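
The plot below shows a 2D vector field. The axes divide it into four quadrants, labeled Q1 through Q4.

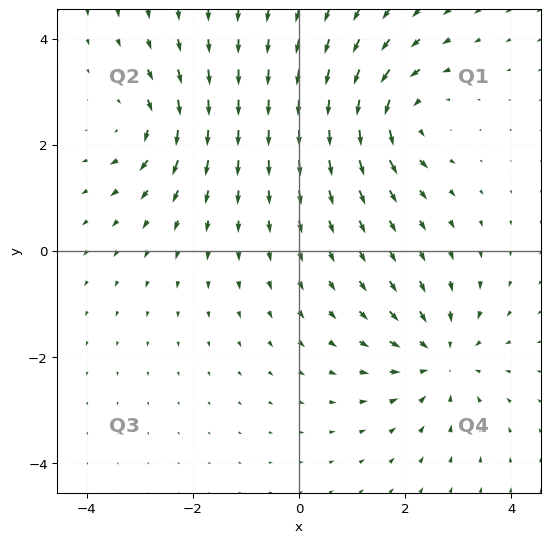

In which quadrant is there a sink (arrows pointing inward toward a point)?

The sink sits at approximately (2.7, -2.0), which lies in quadrant Q4. The divergence there is about -3, negative as expected for a sink.

Q4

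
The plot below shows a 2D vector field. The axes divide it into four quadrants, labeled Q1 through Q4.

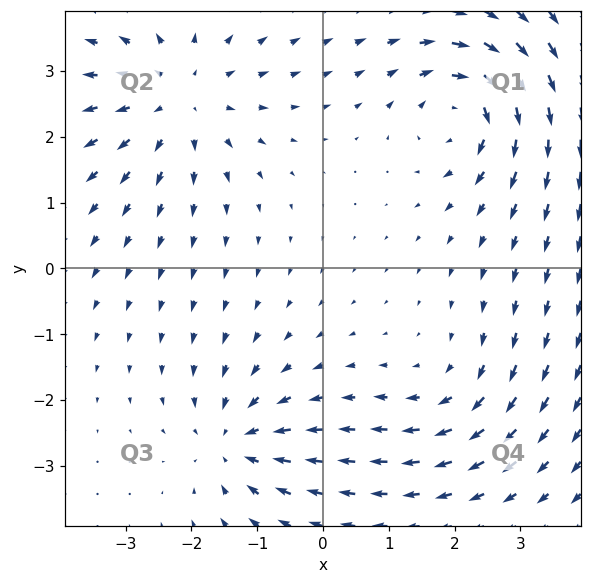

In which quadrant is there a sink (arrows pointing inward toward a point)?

Q3

The sink sits at approximately (-1.3, -2.6), which lies in quadrant Q3. The divergence there is about -4, negative as expected for a sink.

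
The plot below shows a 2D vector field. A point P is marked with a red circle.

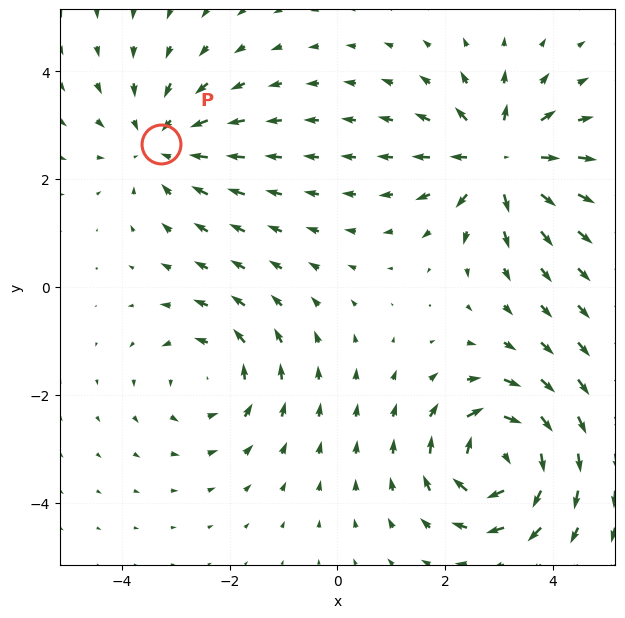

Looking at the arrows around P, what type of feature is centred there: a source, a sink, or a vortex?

sink

At P (-3.3, 2.7) the arrows converge inward. Divergence about -3, curl ≈0 — negative divergence with near-zero curl is a sink.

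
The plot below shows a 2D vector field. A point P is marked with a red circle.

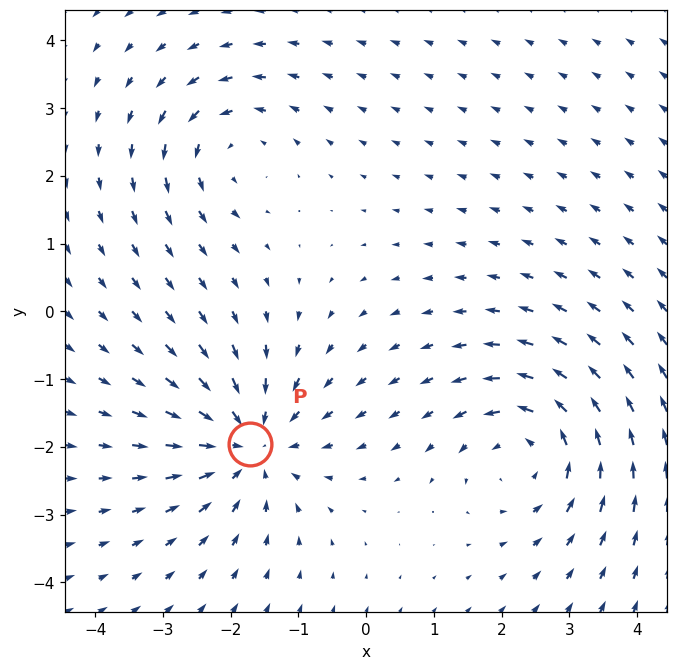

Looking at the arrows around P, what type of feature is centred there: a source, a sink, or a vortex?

At P (-1.7, -2.0) the arrows converge inward. Divergence about -4, curl ≈0 — negative divergence with near-zero curl is a sink.

sink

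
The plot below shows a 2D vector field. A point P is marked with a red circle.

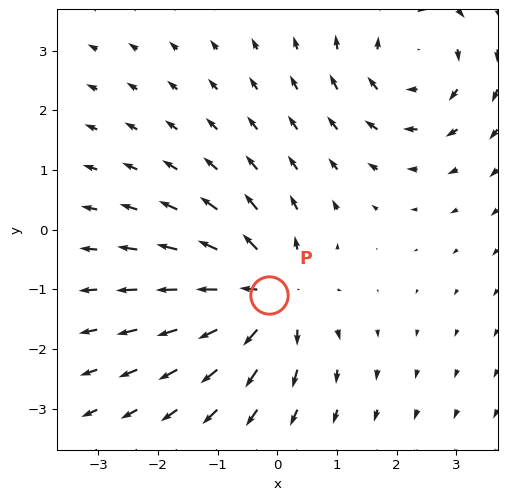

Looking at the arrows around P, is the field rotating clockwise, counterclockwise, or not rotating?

Near P at (-0.1, -1.1) the arrows show no circulation. The curl there is ≈0.

not rotating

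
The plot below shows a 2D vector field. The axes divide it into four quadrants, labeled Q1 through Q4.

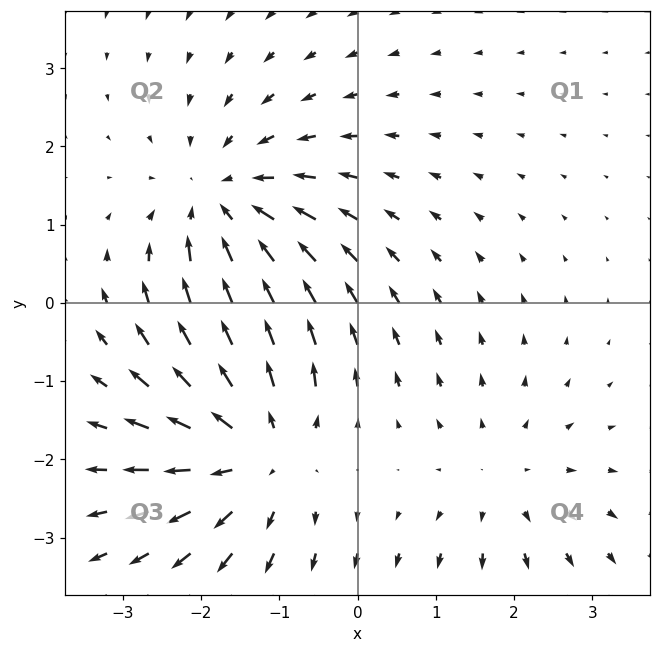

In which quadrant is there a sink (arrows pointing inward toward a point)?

Q2

The sink sits at approximately (-1.7, 1.2), which lies in quadrant Q2. The divergence there is about -4, negative as expected for a sink.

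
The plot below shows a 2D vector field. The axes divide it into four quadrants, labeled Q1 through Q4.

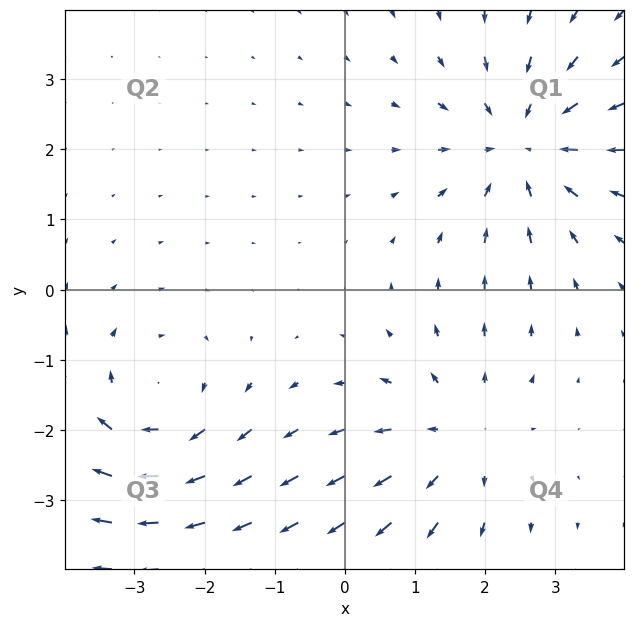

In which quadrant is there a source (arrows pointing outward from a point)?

The source sits at approximately (1.6, -2.1), which lies in quadrant Q4. The divergence there is about +3, positive as expected for a source.

Q4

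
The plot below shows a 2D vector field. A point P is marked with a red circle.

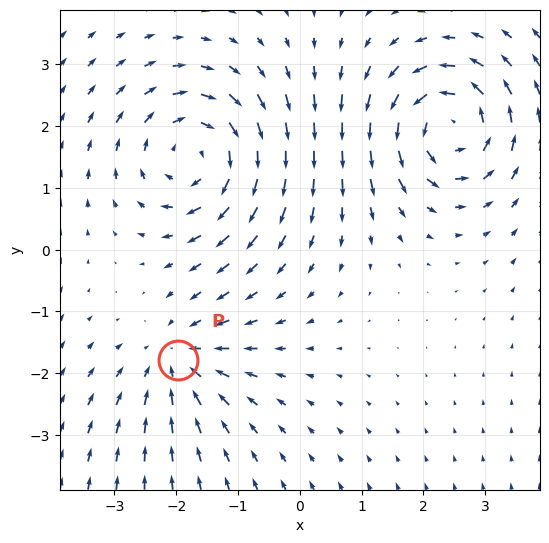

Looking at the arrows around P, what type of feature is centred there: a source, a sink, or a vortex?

sink

At P (-2.0, -1.8) the arrows converge inward. Divergence about -3, curl ≈0 — negative divergence with near-zero curl is a sink.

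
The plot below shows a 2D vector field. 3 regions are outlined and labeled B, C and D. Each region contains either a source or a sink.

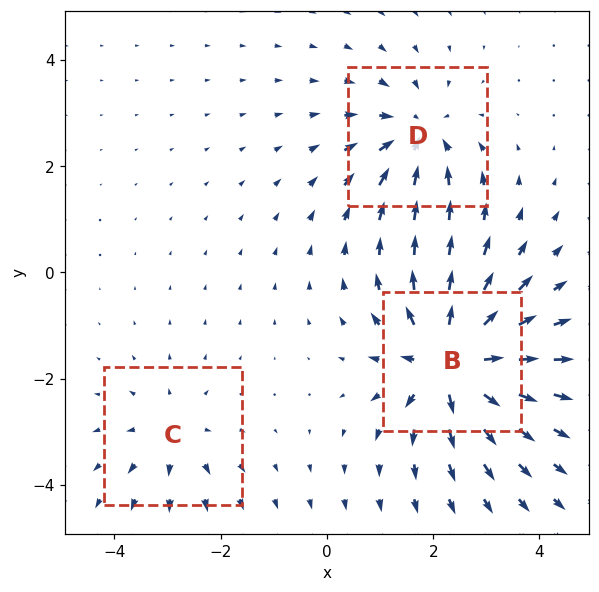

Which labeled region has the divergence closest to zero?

Divergence at each region's feature centre — B: about +6, C: about +2, D: about -4. Region C is closest to zero.

C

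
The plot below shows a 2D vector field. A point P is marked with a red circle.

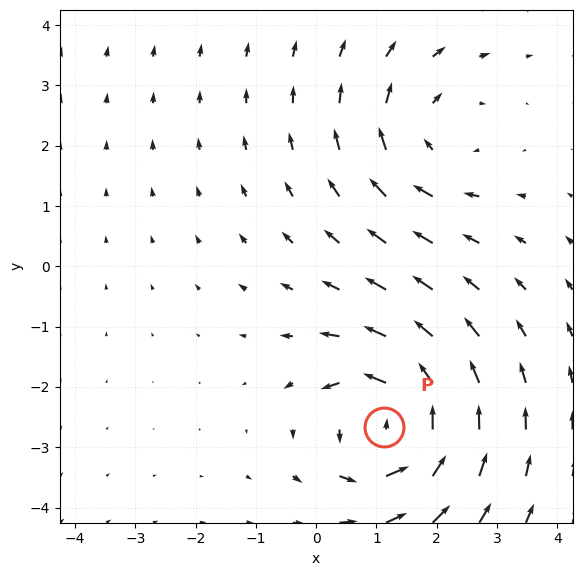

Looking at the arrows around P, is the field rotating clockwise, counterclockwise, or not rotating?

Near P at (1.1, -2.7) the arrows circulate counterclockwise. The curl (z-component) there is about +6; positive curl means counterclockwise rotation.

counterclockwise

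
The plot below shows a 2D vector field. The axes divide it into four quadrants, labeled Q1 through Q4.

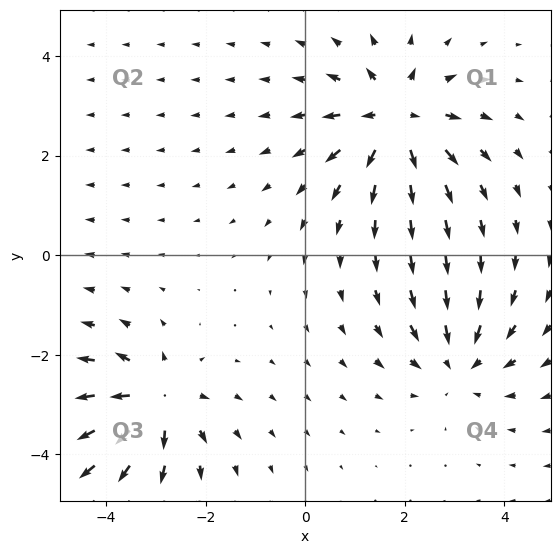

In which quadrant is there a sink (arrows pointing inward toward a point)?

The sink sits at approximately (3.1, -2.2), which lies in quadrant Q4. The divergence there is about -3, negative as expected for a sink.

Q4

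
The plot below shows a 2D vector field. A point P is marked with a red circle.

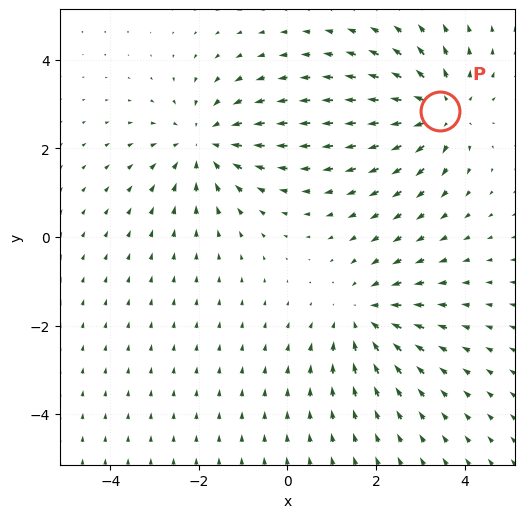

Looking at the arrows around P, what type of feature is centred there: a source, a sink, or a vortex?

source

At P (3.5, 2.8) the arrows spread outward. Divergence about +5, curl ≈0 — positive divergence with near-zero curl is a source.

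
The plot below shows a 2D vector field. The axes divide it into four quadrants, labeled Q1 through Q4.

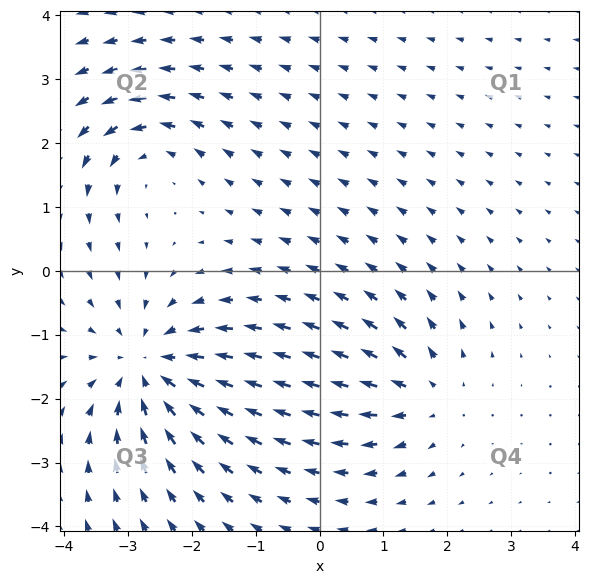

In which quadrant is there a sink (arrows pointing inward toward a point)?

The sink sits at approximately (-2.7, -1.5), which lies in quadrant Q3. The divergence there is about -5, negative as expected for a sink.

Q3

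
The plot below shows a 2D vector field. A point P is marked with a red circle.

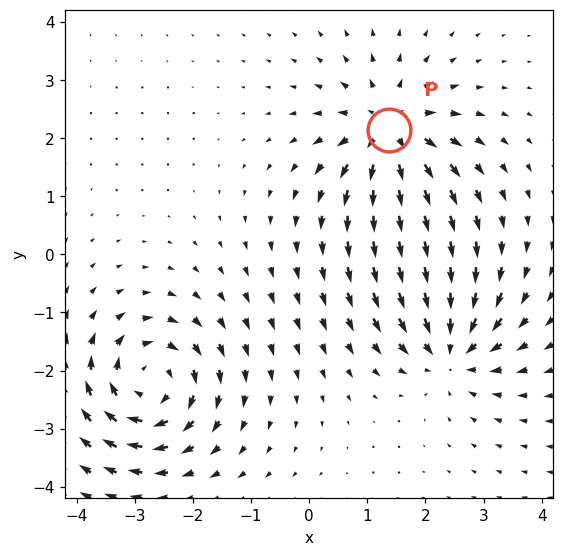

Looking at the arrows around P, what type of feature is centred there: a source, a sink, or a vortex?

source

At P (1.4, 2.1) the arrows spread outward. Divergence about +6, curl ≈0 — positive divergence with near-zero curl is a source.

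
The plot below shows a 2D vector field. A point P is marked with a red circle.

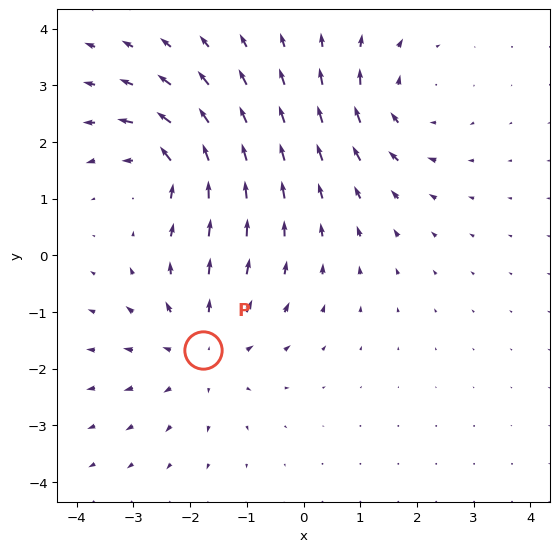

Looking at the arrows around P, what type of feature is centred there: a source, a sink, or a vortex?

At P (-1.8, -1.7) the arrows spread outward. Divergence about +3, curl ≈0 — positive divergence with near-zero curl is a source.

source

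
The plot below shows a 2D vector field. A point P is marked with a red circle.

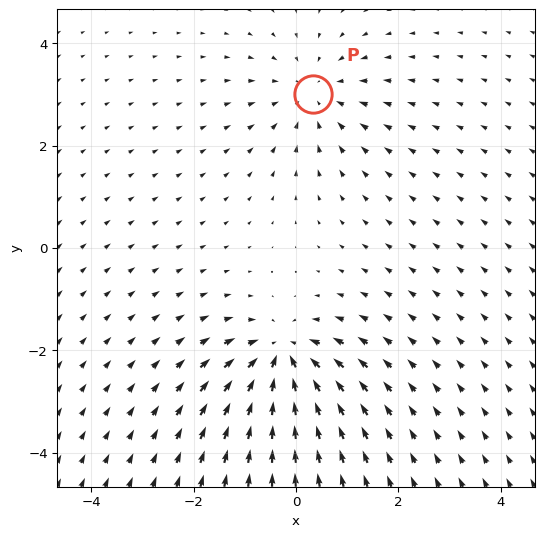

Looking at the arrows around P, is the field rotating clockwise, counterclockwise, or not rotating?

not rotating

Near P at (0.3, 3.0) the arrows show no circulation. The curl there is ≈0.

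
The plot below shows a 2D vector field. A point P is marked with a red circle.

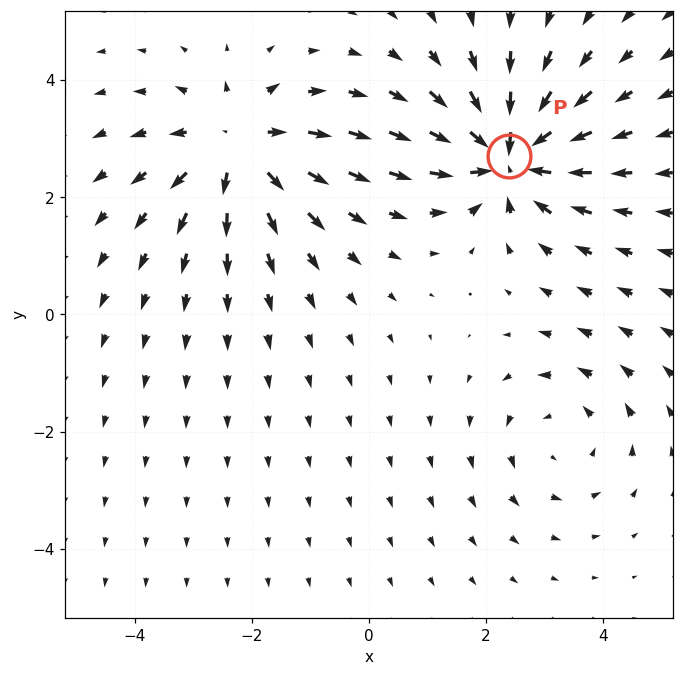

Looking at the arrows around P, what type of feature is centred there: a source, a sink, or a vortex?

sink

At P (2.4, 2.7) the arrows converge inward. Divergence about -6, curl ≈0 — negative divergence with near-zero curl is a sink.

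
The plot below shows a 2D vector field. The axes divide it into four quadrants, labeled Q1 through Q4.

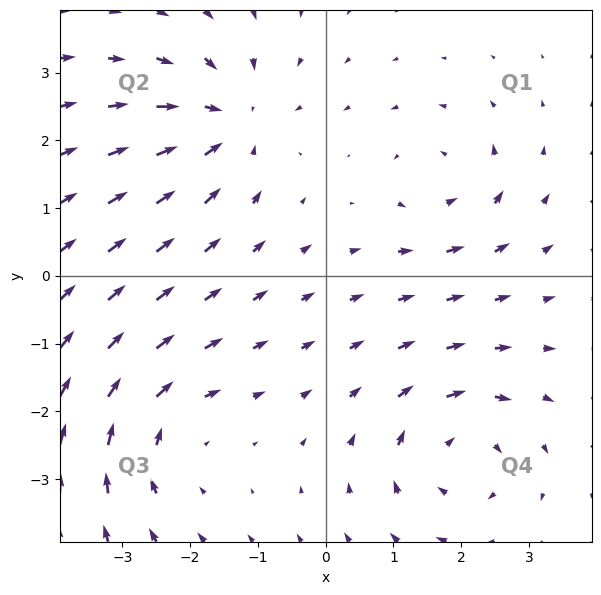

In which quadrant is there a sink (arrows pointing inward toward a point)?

The sink sits at approximately (-1.4, 2.3), which lies in quadrant Q2. The divergence there is about -5, negative as expected for a sink.

Q2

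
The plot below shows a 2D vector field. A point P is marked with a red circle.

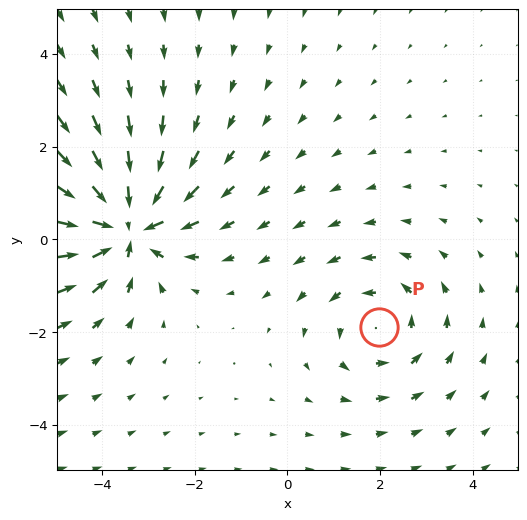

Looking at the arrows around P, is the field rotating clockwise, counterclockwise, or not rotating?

Near P at (2.0, -1.9) the arrows circulate counterclockwise. The curl (z-component) there is about +2; positive curl means counterclockwise rotation.

counterclockwise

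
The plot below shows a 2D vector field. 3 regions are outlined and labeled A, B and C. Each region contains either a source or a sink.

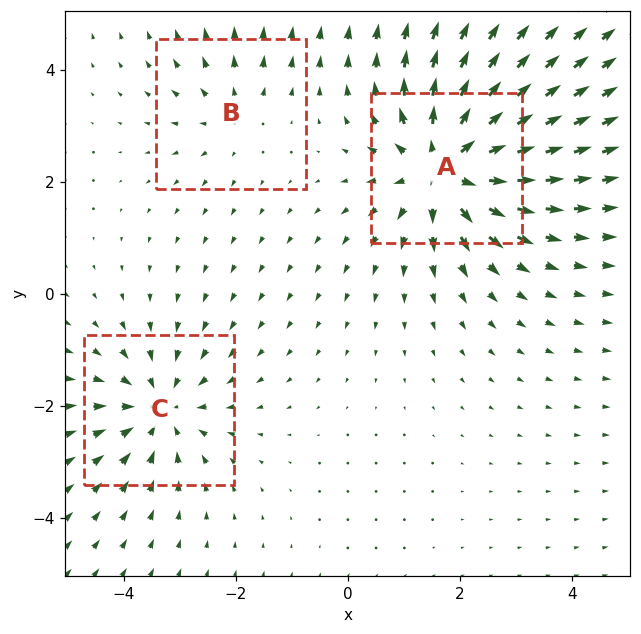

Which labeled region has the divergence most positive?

Divergence at each region's feature centre — A: about +5, B: about +2, C: about -3. Region A is most positive.

A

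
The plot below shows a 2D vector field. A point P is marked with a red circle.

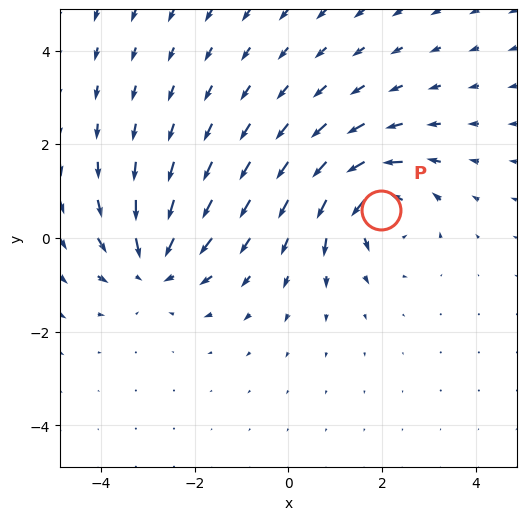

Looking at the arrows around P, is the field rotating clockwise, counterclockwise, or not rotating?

Near P at (2.0, 0.6) the arrows circulate counterclockwise. The curl (z-component) there is about +5; positive curl means counterclockwise rotation.

counterclockwise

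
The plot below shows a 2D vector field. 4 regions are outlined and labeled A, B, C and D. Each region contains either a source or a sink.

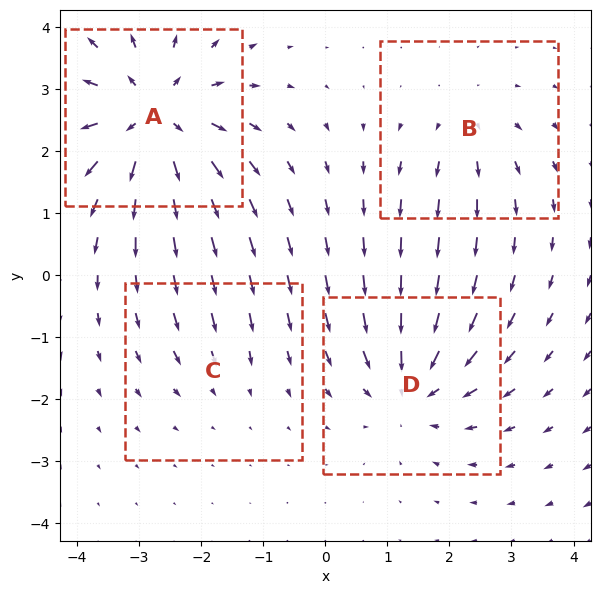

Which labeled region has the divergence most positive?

Divergence at each region's feature centre — A: about +7, B: about +3, C: about -2, D: about -5. Region A is most positive.

A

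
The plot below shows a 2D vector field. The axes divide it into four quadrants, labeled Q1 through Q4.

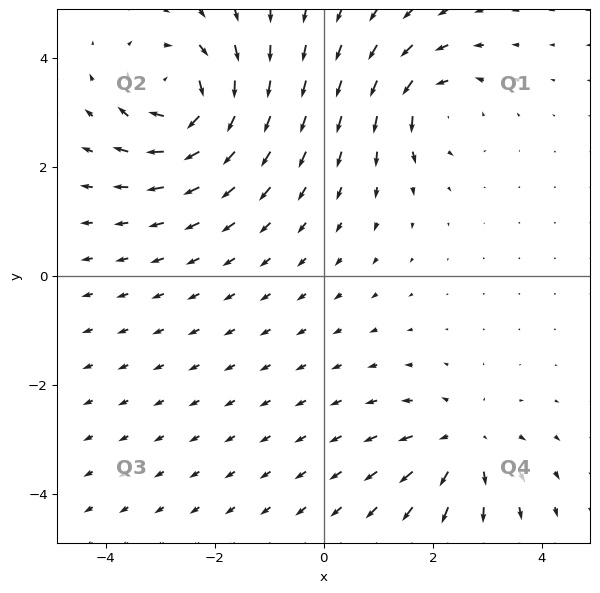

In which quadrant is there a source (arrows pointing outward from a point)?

Q4

The source sits at approximately (2.6, -3.1), which lies in quadrant Q4. The divergence there is about +3, positive as expected for a source.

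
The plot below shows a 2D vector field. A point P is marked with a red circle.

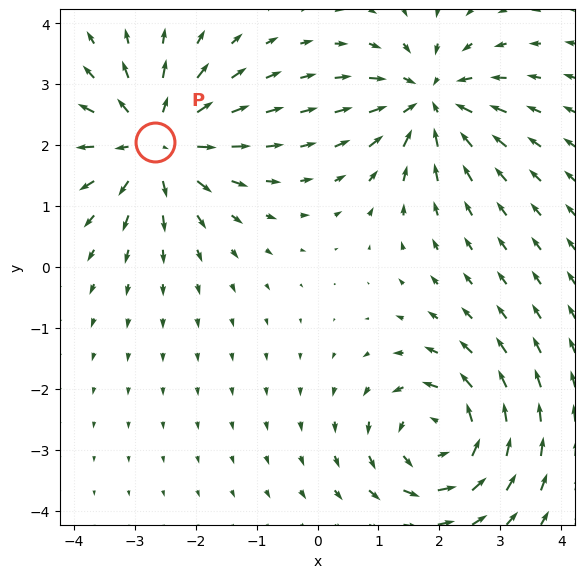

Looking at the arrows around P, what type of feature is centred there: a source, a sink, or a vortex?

At P (-2.7, 2.1) the arrows spread outward. Divergence about +6, curl ≈0 — positive divergence with near-zero curl is a source.

source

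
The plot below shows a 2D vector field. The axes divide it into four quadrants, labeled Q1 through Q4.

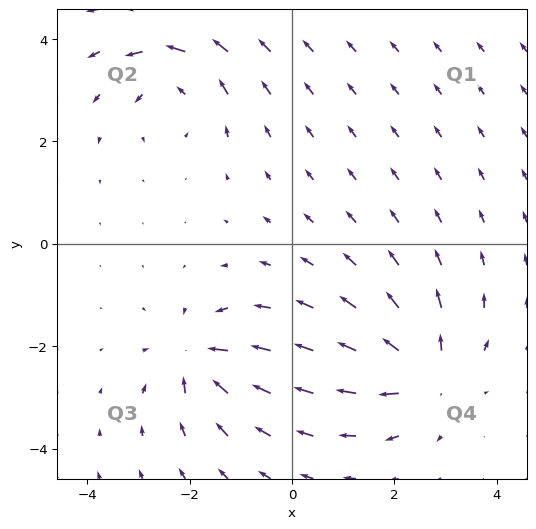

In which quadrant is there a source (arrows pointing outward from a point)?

The source sits at approximately (2.6, -2.5), which lies in quadrant Q4. The divergence there is about +5, positive as expected for a source.

Q4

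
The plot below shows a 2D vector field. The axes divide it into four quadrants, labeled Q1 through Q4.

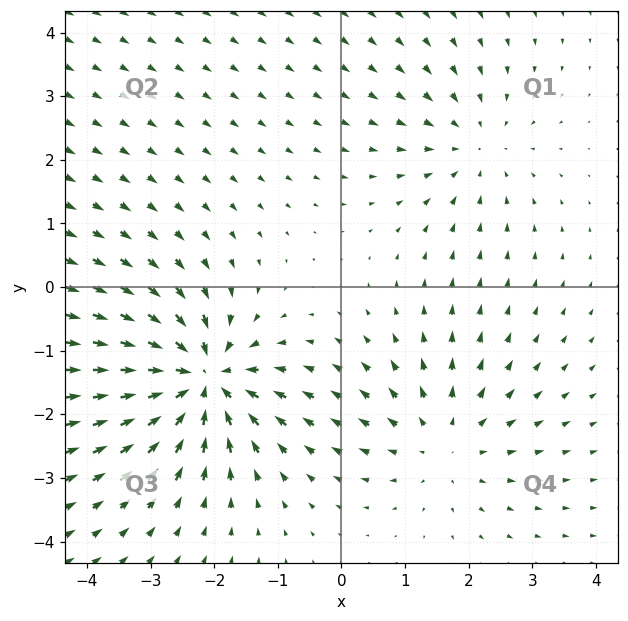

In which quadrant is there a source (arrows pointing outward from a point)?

The source sits at approximately (1.6, -2.4), which lies in quadrant Q4. The divergence there is about +3, positive as expected for a source.

Q4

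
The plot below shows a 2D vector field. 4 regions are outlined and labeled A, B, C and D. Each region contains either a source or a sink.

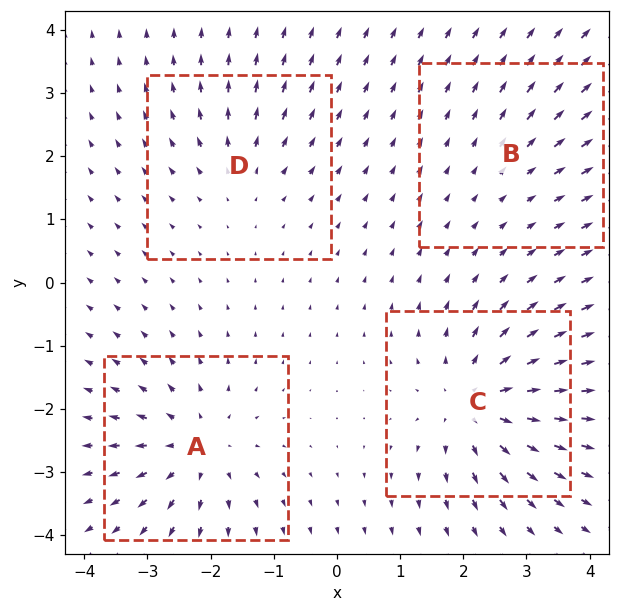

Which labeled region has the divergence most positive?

Divergence at each region's feature centre — A: about +5, B: about +2, C: about +6, D: about +3. Region C is most positive.

C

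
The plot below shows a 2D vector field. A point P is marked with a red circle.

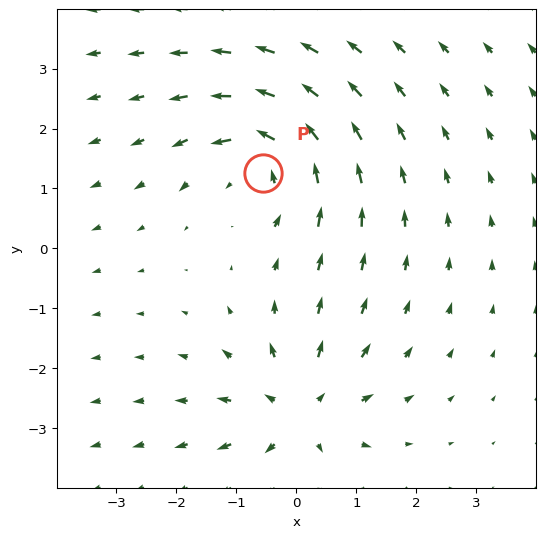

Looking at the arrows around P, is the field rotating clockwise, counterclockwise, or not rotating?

counterclockwise

Near P at (-0.6, 1.3) the arrows circulate counterclockwise. The curl (z-component) there is about +3; positive curl means counterclockwise rotation.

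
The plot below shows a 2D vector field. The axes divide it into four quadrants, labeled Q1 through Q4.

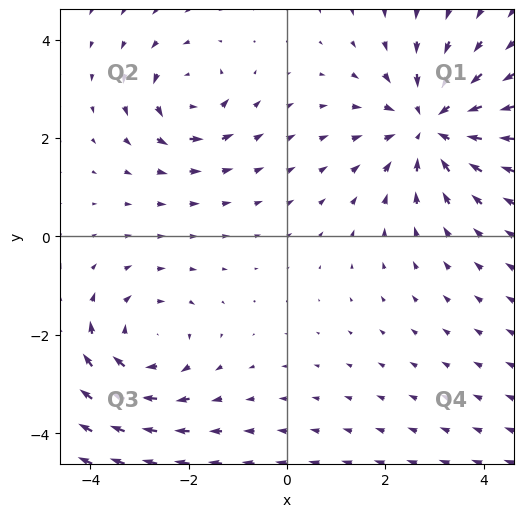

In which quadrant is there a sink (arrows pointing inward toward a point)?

Q1

The sink sits at approximately (2.9, 2.3), which lies in quadrant Q1. The divergence there is about -4, negative as expected for a sink.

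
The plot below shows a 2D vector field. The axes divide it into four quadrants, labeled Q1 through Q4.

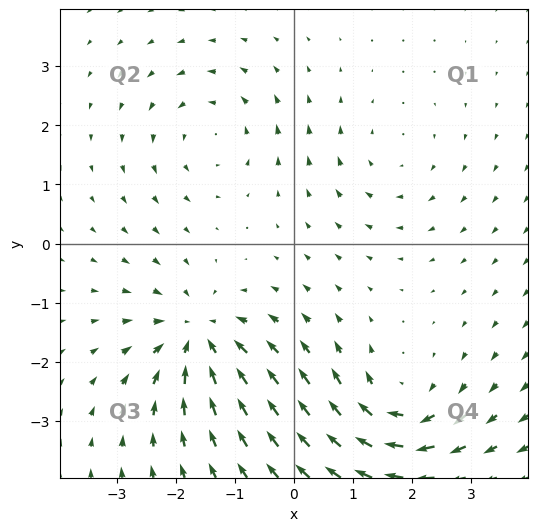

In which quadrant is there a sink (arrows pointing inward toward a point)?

The sink sits at approximately (-1.6, -1.6), which lies in quadrant Q3. The divergence there is about -6, negative as expected for a sink.

Q3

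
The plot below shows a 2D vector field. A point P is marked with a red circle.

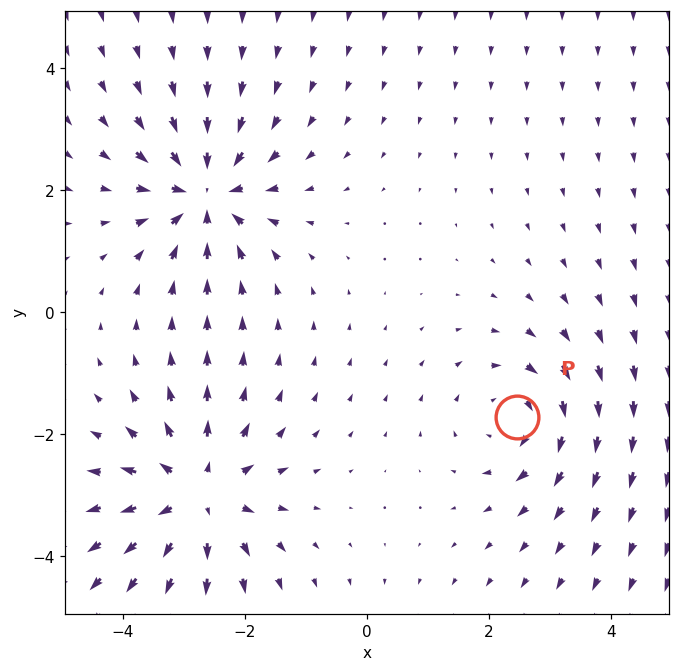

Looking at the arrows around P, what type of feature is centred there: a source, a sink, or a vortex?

At P (2.5, -1.7) the arrows circulate clockwise. Divergence ≈0, curl about -3 — near-zero divergence with nonzero curl is a vortex.

vortex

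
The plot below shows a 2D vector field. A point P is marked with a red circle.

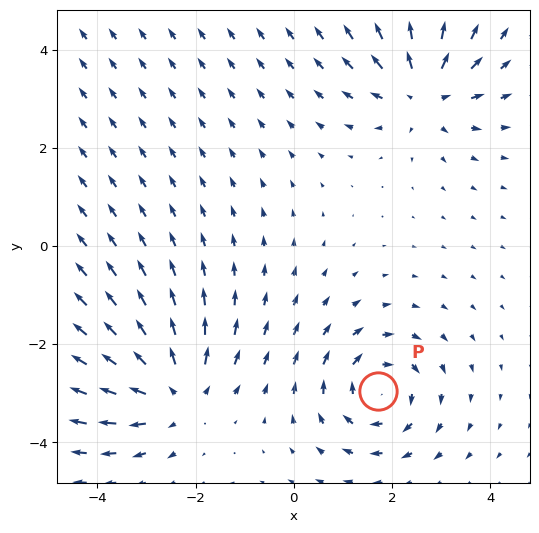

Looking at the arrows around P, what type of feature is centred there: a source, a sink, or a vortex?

At P (1.7, -3.0) the arrows circulate clockwise. Divergence ≈0, curl about -4 — near-zero divergence with nonzero curl is a vortex.

vortex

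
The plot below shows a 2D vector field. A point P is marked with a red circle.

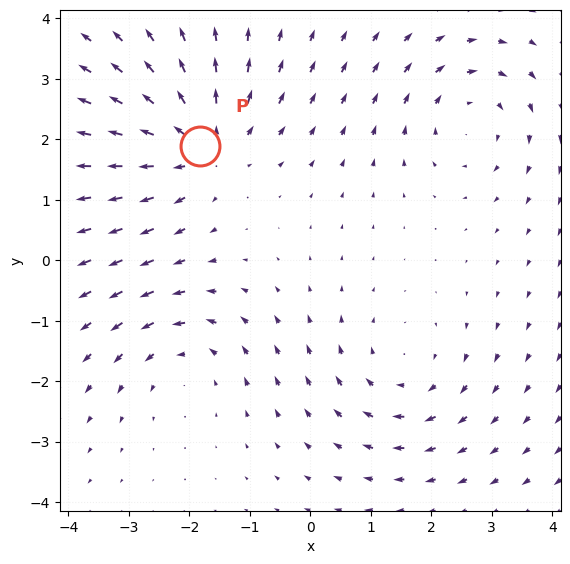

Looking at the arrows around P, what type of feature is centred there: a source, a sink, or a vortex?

At P (-1.8, 1.9) the arrows spread outward. Divergence about +4, curl ≈0 — positive divergence with near-zero curl is a source.

source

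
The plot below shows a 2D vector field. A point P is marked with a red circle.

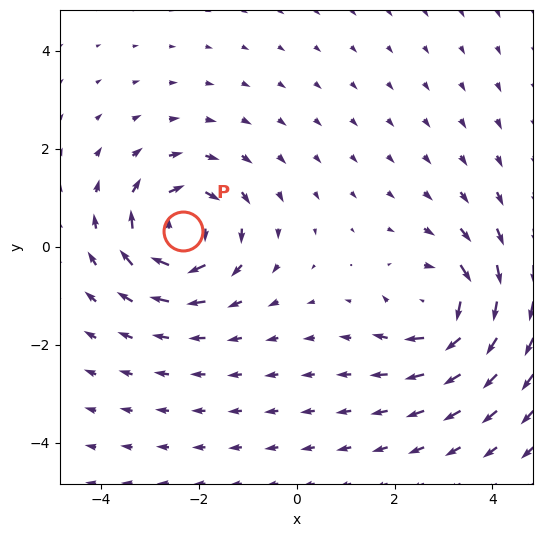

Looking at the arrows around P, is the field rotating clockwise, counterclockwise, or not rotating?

Near P at (-2.3, 0.3) the arrows circulate clockwise. The curl (z-component) there is about -5; negative curl means clockwise rotation.

clockwise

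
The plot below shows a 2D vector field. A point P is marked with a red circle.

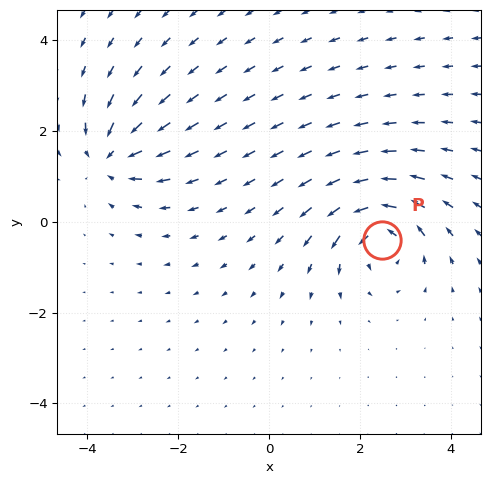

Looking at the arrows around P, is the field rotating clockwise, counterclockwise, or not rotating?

Near P at (2.5, -0.4) the arrows circulate counterclockwise. The curl (z-component) there is about +6; positive curl means counterclockwise rotation.

counterclockwise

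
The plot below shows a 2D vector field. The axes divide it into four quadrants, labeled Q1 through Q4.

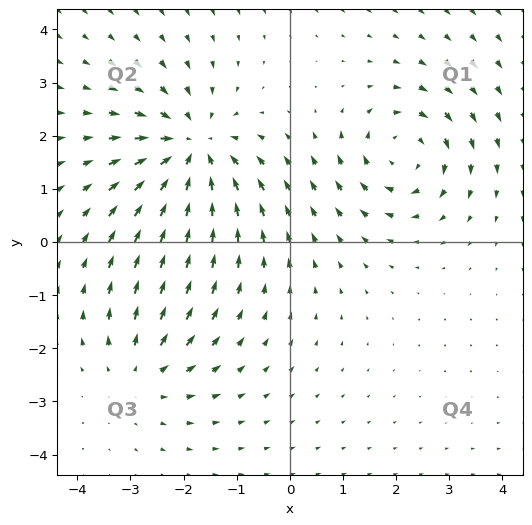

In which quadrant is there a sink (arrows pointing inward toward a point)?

The sink sits at approximately (-1.8, 1.7), which lies in quadrant Q2. The divergence there is about -4, negative as expected for a sink.

Q2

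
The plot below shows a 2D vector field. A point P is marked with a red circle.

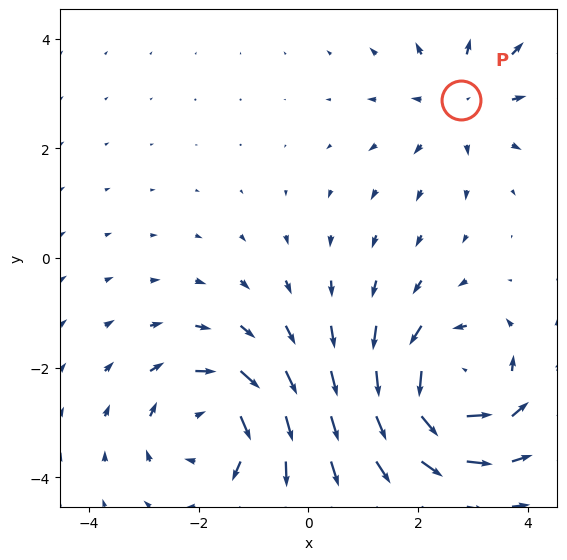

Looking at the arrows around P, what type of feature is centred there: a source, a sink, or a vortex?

source

At P (2.8, 2.9) the arrows spread outward. Divergence about +3, curl ≈0 — positive divergence with near-zero curl is a source.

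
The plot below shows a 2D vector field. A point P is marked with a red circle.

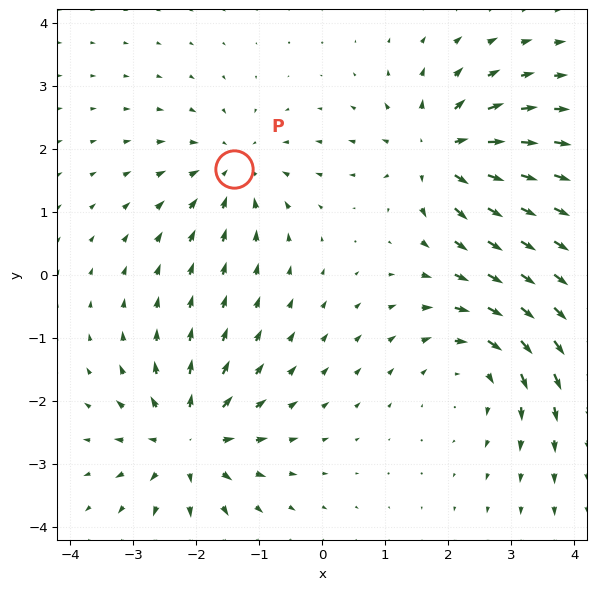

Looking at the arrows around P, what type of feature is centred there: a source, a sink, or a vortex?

At P (-1.4, 1.7) the arrows converge inward. Divergence about -4, curl ≈0 — negative divergence with near-zero curl is a sink.

sink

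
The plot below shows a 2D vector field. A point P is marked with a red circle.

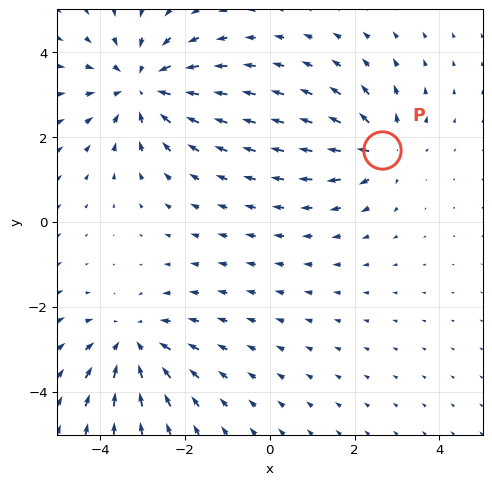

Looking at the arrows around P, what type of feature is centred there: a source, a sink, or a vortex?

At P (2.7, 1.7) the arrows spread outward. Divergence about +4, curl ≈0 — positive divergence with near-zero curl is a source.

source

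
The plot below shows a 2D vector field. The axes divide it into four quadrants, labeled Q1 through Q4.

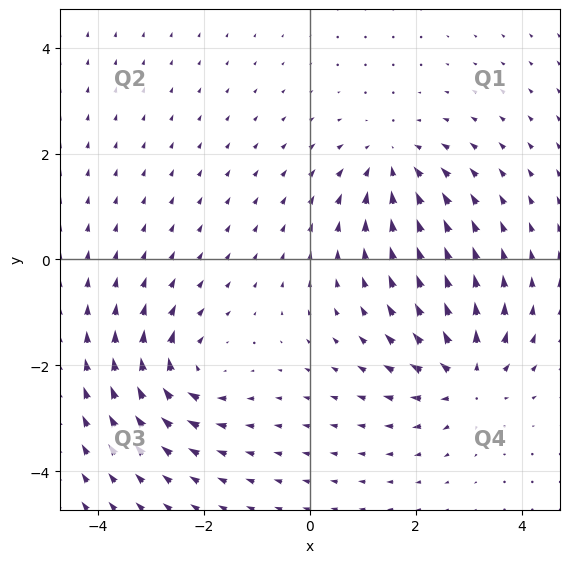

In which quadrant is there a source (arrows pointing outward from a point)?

The source sits at approximately (3.0, -2.2), which lies in quadrant Q4. The divergence there is about +5, positive as expected for a source.

Q4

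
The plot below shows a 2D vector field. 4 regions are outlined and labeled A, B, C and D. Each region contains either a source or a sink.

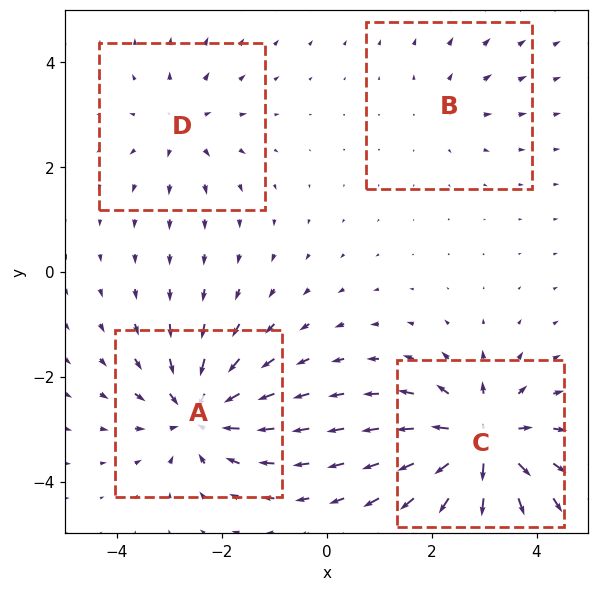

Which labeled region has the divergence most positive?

Divergence at each region's feature centre — A: about -6, B: about +2, C: about +8, D: about +4. Region C is most positive.

C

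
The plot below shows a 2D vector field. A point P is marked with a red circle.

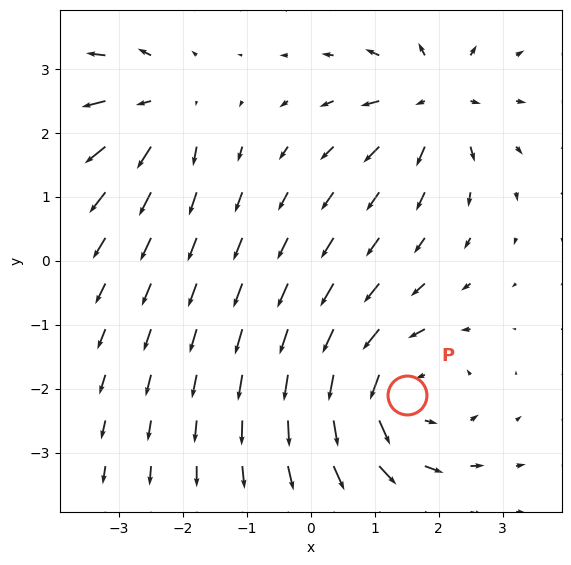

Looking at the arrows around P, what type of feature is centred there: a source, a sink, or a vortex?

At P (1.5, -2.1) the arrows circulate counterclockwise. Divergence ≈0, curl about +5 — near-zero divergence with nonzero curl is a vortex.

vortex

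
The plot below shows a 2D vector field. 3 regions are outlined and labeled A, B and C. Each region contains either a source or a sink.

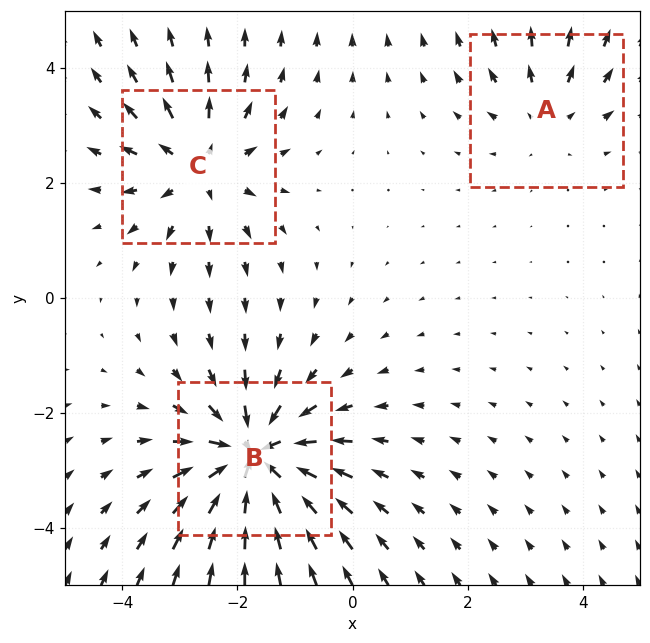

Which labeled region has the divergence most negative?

B

Divergence at each region's feature centre — A: about +2, B: about -5, C: about +4. Region B is most negative.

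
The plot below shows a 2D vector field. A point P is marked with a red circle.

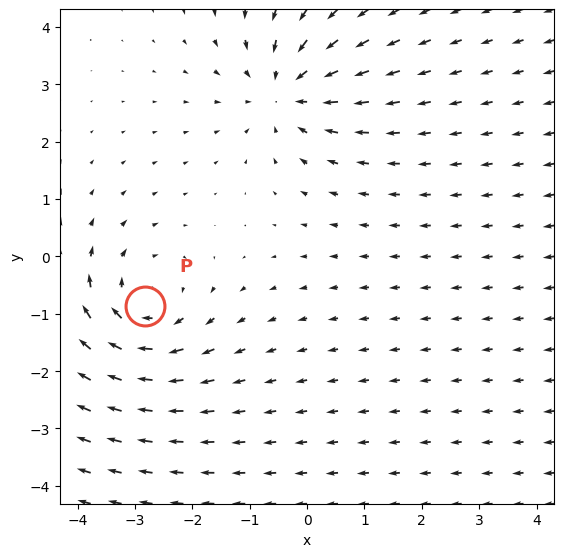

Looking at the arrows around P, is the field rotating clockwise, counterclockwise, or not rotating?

Near P at (-2.8, -0.9) the arrows circulate clockwise. The curl (z-component) there is about -3; negative curl means clockwise rotation.

clockwise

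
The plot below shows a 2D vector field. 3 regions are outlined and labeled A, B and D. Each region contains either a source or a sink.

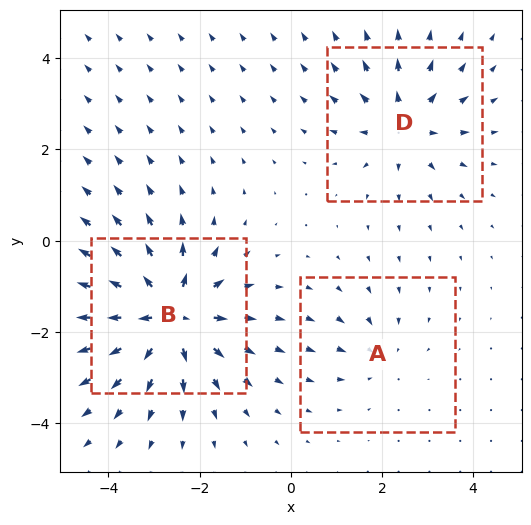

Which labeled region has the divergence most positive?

Divergence at each region's feature centre — A: about -2, B: about +5, D: about +3. Region B is most positive.

B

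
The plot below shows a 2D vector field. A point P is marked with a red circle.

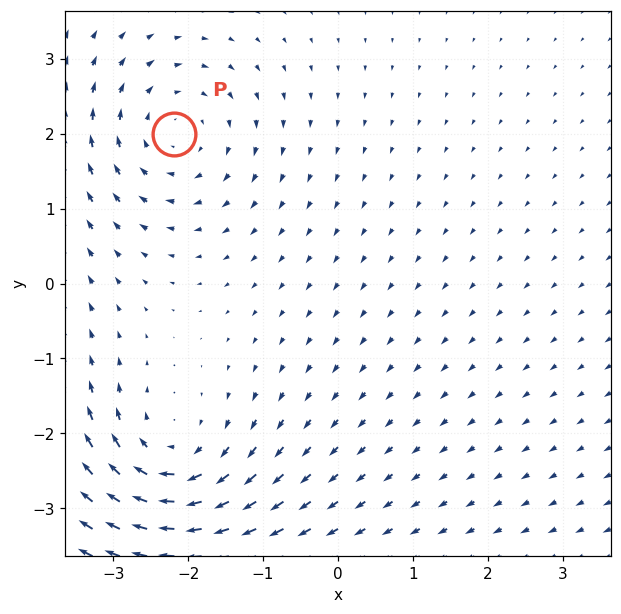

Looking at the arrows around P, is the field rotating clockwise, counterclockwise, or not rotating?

Near P at (-2.2, 2.0) the arrows circulate clockwise. The curl (z-component) there is about -3; negative curl means clockwise rotation.

clockwise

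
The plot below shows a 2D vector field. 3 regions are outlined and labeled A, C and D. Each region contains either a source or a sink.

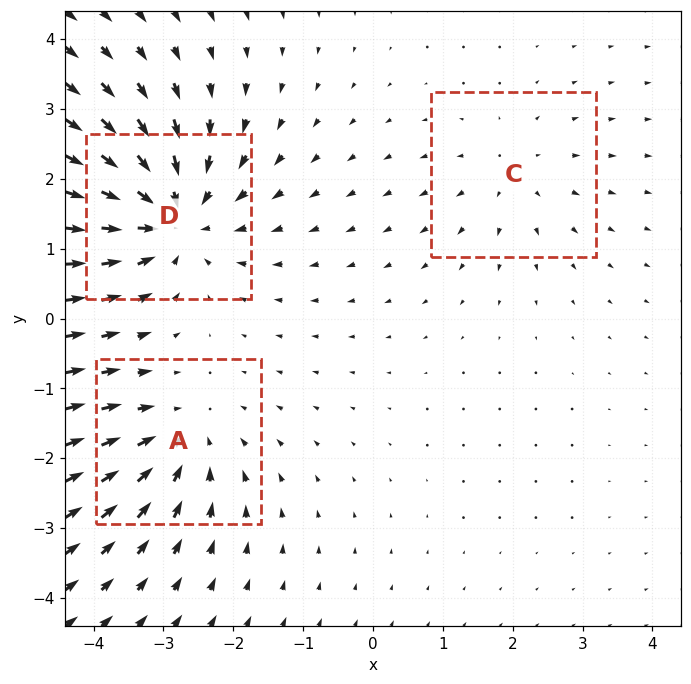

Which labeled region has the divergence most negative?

Divergence at each region's feature centre — A: about -3, C: about +2, D: about -5. Region D is most negative.

D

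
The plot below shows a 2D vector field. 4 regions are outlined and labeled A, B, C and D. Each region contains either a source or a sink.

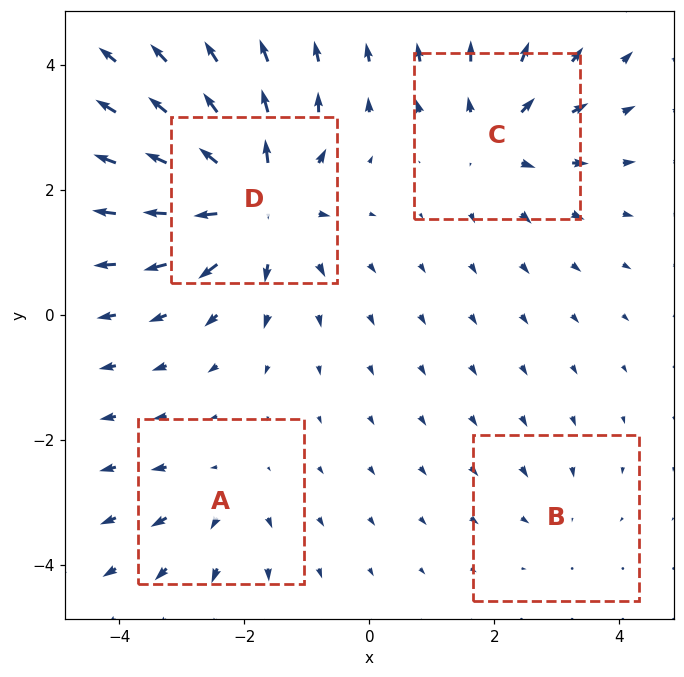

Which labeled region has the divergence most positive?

D

Divergence at each region's feature centre — A: about +3, B: about -2, C: about +5, D: about +8. Region D is most positive.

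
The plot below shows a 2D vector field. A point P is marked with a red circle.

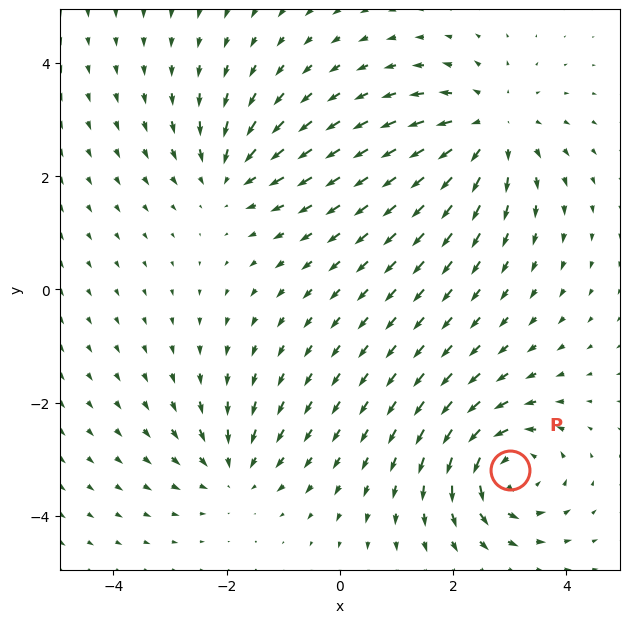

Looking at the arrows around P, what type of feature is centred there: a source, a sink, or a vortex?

At P (3.0, -3.2) the arrows circulate counterclockwise. Divergence ≈0, curl about +6 — near-zero divergence with nonzero curl is a vortex.

vortex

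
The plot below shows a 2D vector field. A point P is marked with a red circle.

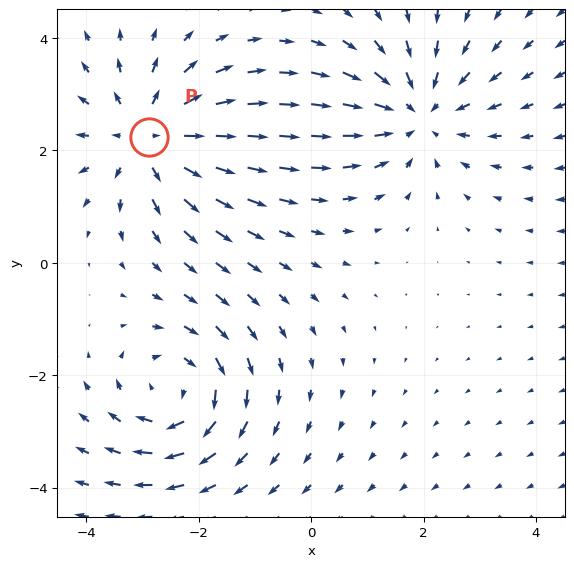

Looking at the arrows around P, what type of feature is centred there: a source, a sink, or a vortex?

source

At P (-2.9, 2.2) the arrows spread outward. Divergence about +3, curl ≈0 — positive divergence with near-zero curl is a source.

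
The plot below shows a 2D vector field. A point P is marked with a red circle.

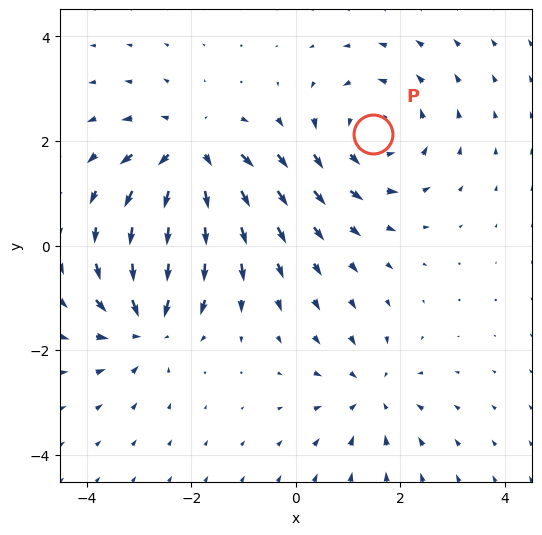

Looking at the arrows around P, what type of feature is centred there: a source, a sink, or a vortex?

At P (1.5, 2.1) the arrows circulate counterclockwise. Divergence ≈0, curl about +4 — near-zero divergence with nonzero curl is a vortex.

vortex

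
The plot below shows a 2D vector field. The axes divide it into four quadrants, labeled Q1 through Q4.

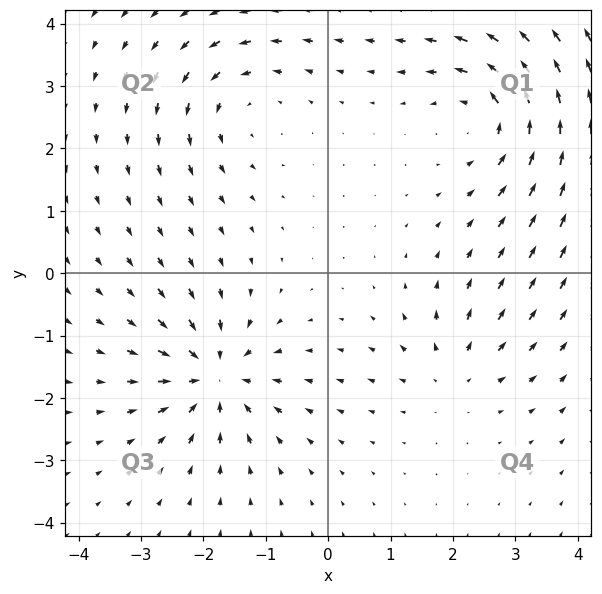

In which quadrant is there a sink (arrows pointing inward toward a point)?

Q3

The sink sits at approximately (-1.8, -1.7), which lies in quadrant Q3. The divergence there is about -6, negative as expected for a sink.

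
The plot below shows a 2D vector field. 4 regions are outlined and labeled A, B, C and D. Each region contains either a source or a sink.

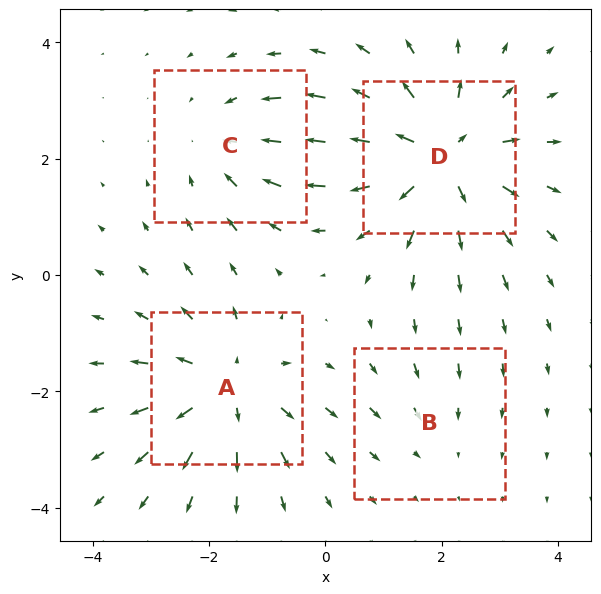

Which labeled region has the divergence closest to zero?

Divergence at each region's feature centre — A: about +5, B: about -2, C: about -3, D: about +6. Region B is closest to zero.

B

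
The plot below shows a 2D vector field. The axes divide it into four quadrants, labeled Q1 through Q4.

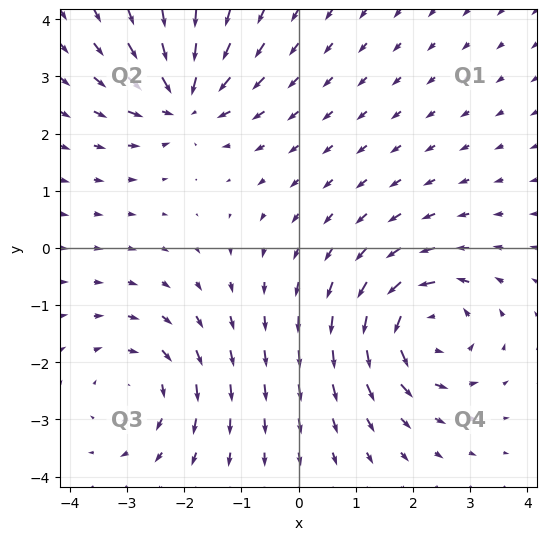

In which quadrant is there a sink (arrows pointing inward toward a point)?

The sink sits at approximately (-2.0, 2.6), which lies in quadrant Q2. The divergence there is about -6, negative as expected for a sink.

Q2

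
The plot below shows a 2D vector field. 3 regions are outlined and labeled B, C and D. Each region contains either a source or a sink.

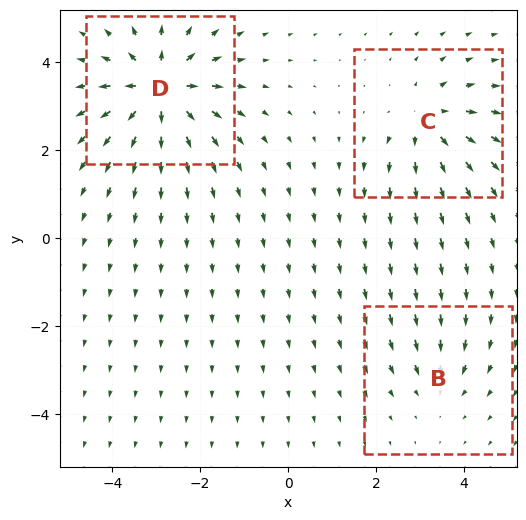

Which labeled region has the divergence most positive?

D

Divergence at each region's feature centre — B: about -2, C: about +4, D: about +6. Region D is most positive.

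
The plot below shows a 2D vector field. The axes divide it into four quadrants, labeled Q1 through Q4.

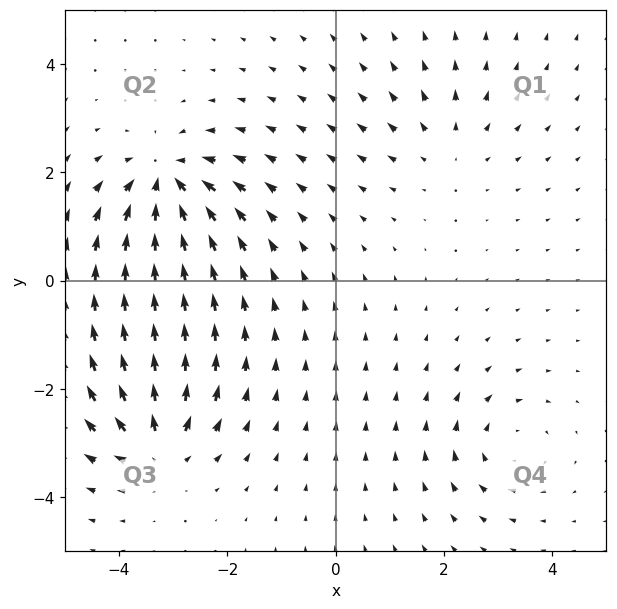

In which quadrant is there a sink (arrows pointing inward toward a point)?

The sink sits at approximately (-3.1, 1.8), which lies in quadrant Q2. The divergence there is about -6, negative as expected for a sink.

Q2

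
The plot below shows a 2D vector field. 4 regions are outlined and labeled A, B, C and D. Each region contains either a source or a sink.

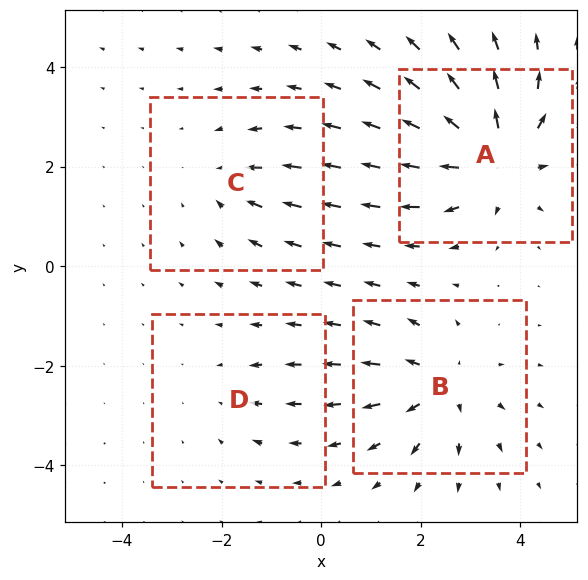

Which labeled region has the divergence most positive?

A

Divergence at each region's feature centre — A: about +7, B: about +5, C: about -3, D: about -2. Region A is most positive.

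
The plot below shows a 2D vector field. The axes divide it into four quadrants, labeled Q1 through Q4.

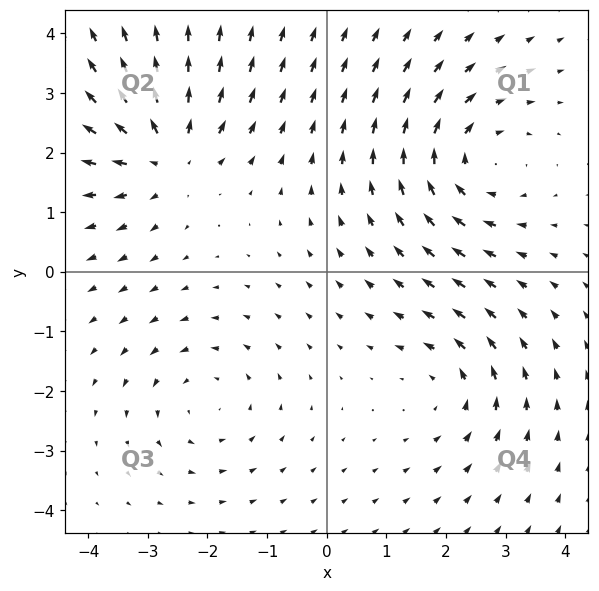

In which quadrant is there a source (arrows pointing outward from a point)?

Q2

The source sits at approximately (-2.7, 2.0), which lies in quadrant Q2. The divergence there is about +5, positive as expected for a source.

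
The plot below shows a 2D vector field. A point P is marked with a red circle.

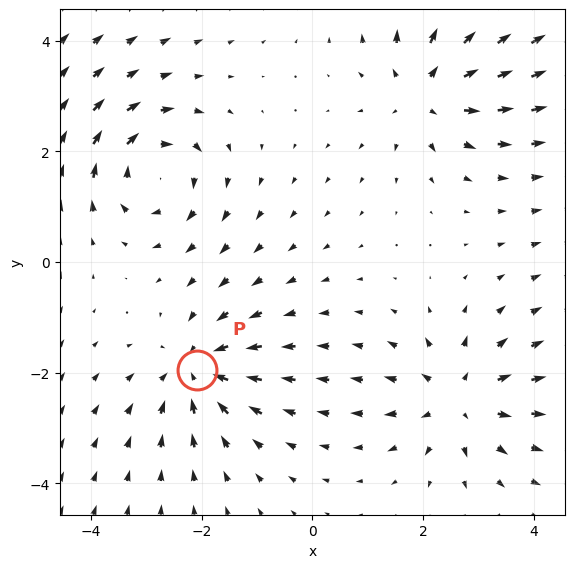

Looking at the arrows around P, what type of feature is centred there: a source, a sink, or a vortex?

At P (-2.1, -2.0) the arrows converge inward. Divergence about -3, curl ≈0 — negative divergence with near-zero curl is a sink.

sink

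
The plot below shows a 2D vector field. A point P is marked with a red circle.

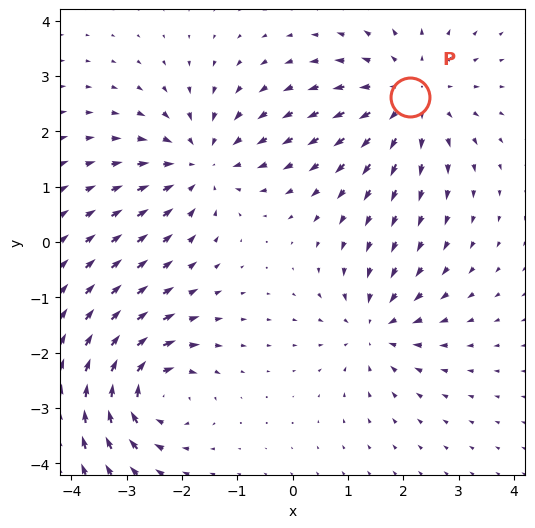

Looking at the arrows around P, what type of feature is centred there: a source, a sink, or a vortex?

source

At P (2.1, 2.6) the arrows spread outward. Divergence about +4, curl ≈0 — positive divergence with near-zero curl is a source.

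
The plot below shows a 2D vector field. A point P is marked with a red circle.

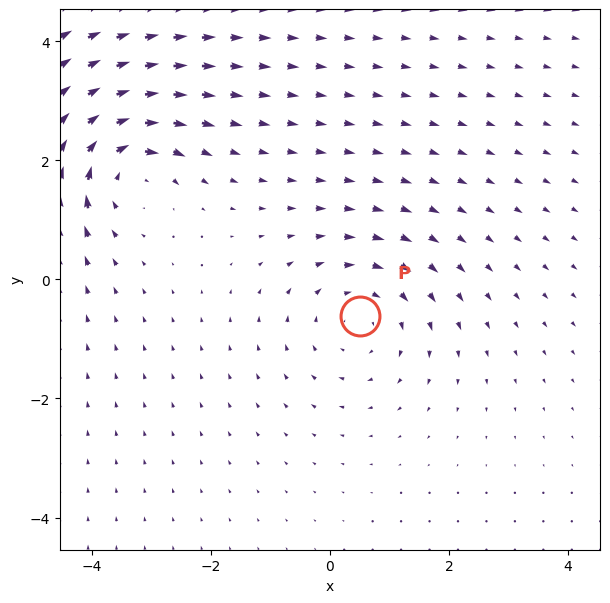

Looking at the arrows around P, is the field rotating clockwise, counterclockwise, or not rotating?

clockwise

Near P at (0.5, -0.6) the arrows circulate clockwise. The curl (z-component) there is about -3; negative curl means clockwise rotation.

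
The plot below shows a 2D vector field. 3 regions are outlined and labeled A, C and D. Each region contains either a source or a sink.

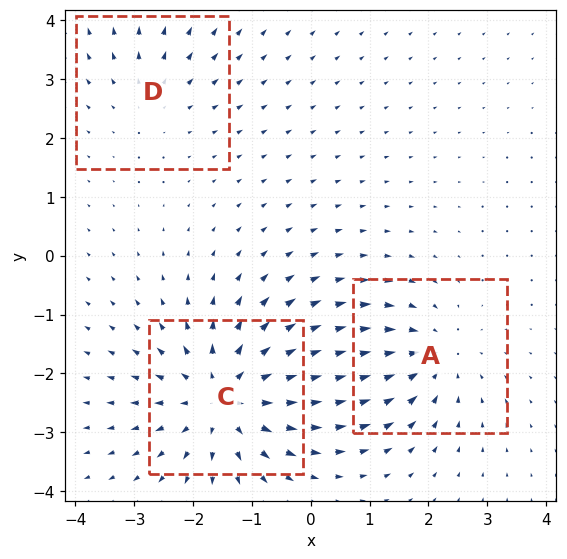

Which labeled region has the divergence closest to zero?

D

Divergence at each region's feature centre — A: about -3, C: about +4, D: about +2. Region D is closest to zero.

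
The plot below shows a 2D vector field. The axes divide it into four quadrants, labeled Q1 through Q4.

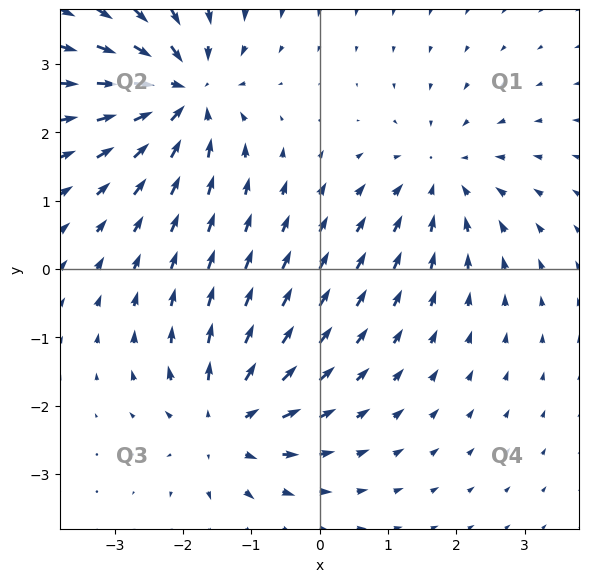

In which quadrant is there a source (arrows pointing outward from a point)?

Q3

The source sits at approximately (-1.4, -2.2), which lies in quadrant Q3. The divergence there is about +4, positive as expected for a source.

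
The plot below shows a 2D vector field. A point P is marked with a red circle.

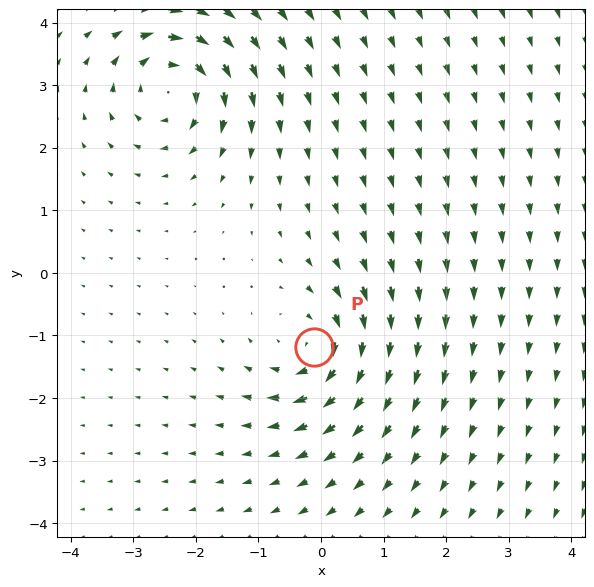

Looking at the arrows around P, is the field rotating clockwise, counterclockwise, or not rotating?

Near P at (-0.1, -1.2) the arrows circulate clockwise. The curl (z-component) there is about -5; negative curl means clockwise rotation.

clockwise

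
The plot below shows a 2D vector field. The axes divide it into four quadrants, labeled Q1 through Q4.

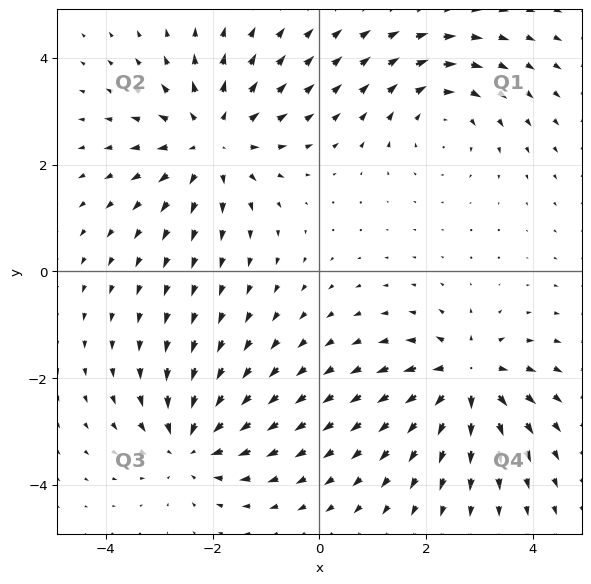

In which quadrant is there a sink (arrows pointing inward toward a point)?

Q3

The sink sits at approximately (-2.4, -3.3), which lies in quadrant Q3. The divergence there is about -4, negative as expected for a sink.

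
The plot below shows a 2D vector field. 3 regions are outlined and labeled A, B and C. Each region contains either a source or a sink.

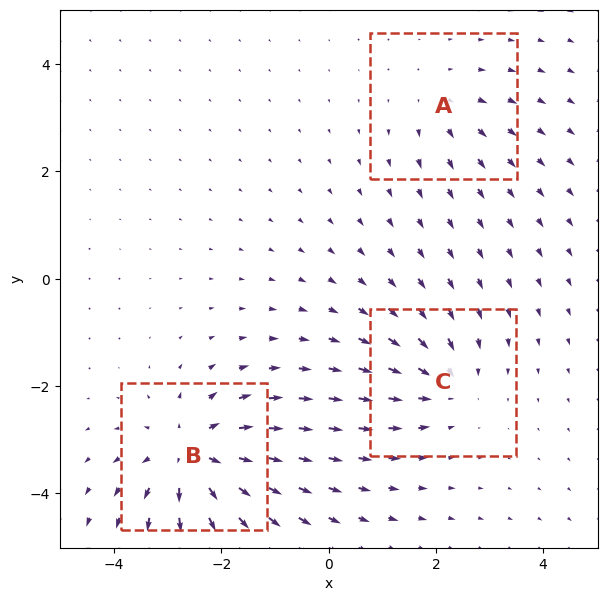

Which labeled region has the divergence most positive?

Divergence at each region's feature centre — A: about +2, B: about +5, C: about -3. Region B is most positive.

B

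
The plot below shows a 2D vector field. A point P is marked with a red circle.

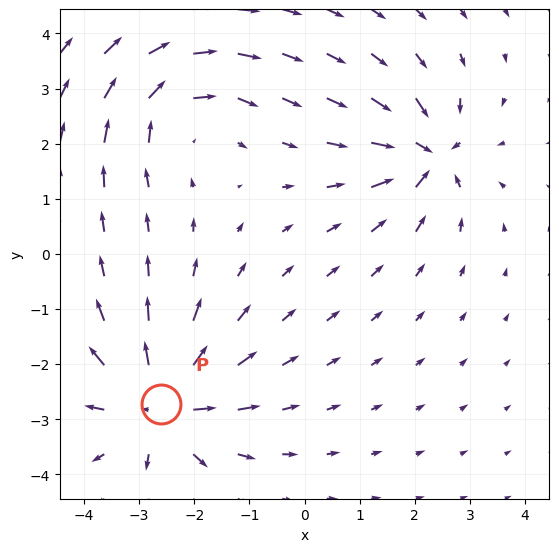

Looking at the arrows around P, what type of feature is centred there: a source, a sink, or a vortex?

At P (-2.6, -2.7) the arrows spread outward. Divergence about +6, curl ≈0 — positive divergence with near-zero curl is a source.

source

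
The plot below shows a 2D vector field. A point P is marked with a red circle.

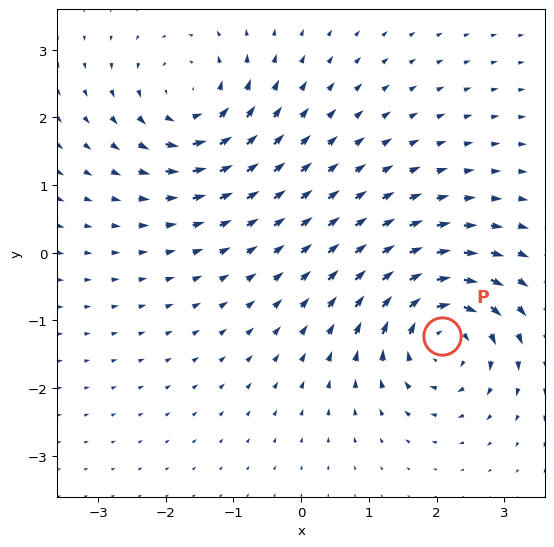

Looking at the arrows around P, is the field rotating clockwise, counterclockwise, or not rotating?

Near P at (2.1, -1.2) the arrows circulate clockwise. The curl (z-component) there is about -5; negative curl means clockwise rotation.

clockwise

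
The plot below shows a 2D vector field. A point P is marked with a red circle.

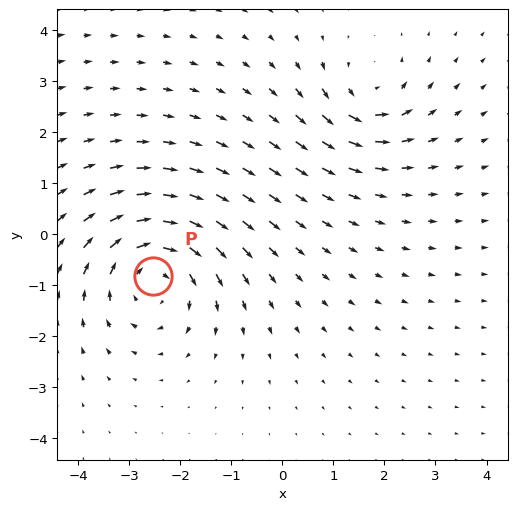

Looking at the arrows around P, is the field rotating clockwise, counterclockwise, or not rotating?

clockwise

Near P at (-2.5, -0.8) the arrows circulate clockwise. The curl (z-component) there is about -4; negative curl means clockwise rotation.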